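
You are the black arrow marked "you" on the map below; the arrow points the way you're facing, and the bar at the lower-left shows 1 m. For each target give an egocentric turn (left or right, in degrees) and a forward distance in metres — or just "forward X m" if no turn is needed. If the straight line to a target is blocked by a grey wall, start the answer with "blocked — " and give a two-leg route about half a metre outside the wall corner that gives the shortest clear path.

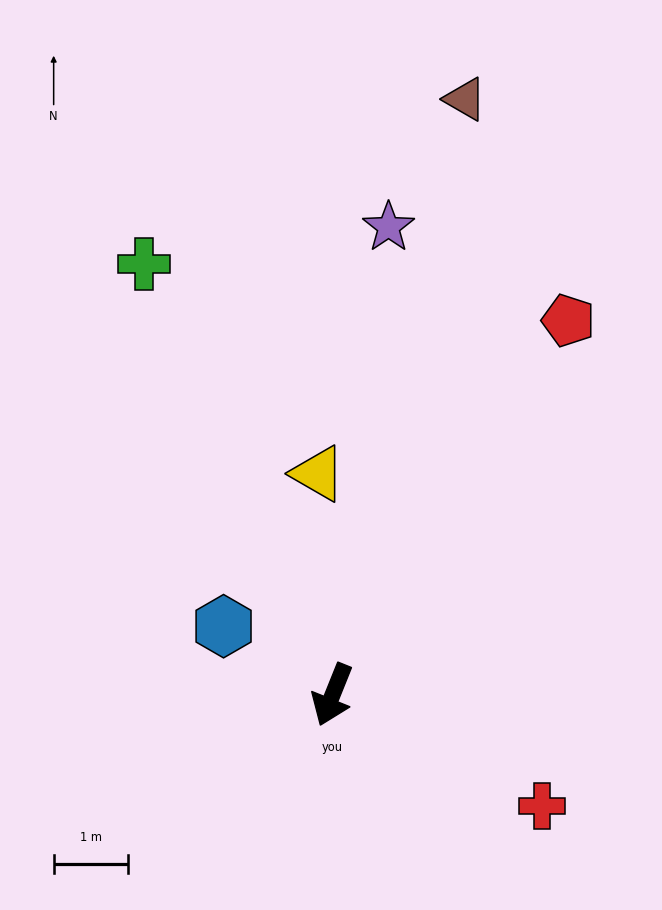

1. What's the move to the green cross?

turn right 134°, forward 6.3 m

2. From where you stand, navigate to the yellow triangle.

turn right 154°, forward 3.0 m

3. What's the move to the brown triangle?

turn right 171°, forward 8.2 m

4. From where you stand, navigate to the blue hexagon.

turn right 100°, forward 1.7 m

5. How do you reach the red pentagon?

turn left 170°, forward 6.0 m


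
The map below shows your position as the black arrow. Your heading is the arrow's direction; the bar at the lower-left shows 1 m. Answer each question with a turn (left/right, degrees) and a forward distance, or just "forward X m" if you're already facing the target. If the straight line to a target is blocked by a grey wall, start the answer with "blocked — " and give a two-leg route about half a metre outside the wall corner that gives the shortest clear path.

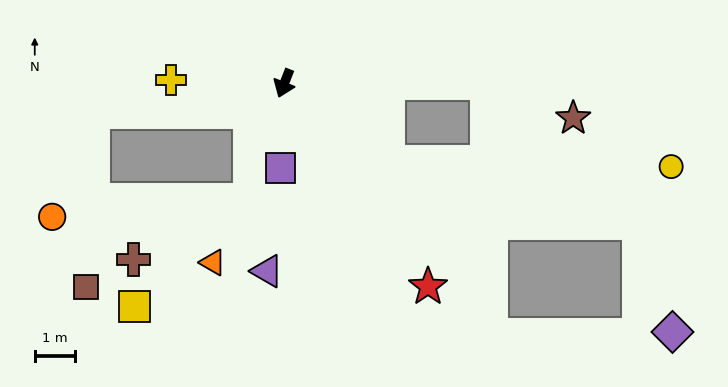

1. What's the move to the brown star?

blocked — turn left 112°, forward 5.0 m, then turn right 23°, forward 2.3 m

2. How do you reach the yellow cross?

turn right 70°, forward 2.8 m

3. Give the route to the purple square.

turn left 19°, forward 2.1 m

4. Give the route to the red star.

turn left 57°, forward 6.2 m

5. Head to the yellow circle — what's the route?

blocked — turn left 74°, forward 3.2 m, then turn left 36°, forward 7.0 m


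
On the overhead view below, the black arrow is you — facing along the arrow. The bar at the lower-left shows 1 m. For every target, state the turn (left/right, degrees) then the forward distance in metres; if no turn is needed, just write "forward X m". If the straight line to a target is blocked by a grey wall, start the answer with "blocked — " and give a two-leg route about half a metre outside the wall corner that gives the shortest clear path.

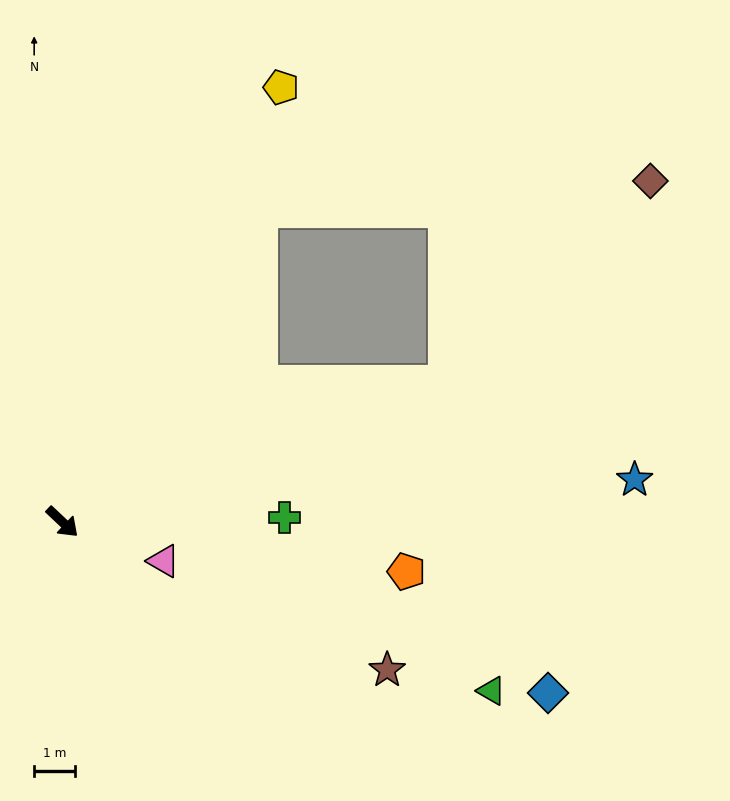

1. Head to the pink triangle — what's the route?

turn left 22°, forward 2.7 m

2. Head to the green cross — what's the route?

turn left 45°, forward 5.4 m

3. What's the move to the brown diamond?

blocked — turn left 63°, forward 10.0 m, then turn left 25°, forward 7.0 m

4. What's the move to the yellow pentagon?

turn left 107°, forward 11.9 m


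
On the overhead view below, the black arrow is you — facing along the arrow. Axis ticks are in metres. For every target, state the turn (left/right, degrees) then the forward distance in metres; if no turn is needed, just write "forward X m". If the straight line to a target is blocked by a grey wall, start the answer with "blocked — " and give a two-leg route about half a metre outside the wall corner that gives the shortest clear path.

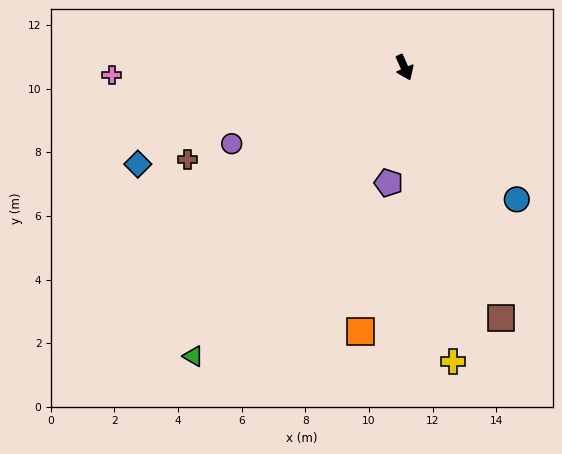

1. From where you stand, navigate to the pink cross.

turn right 112°, forward 9.2 m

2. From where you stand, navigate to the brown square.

turn right 3°, forward 8.4 m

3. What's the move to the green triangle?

turn right 60°, forward 11.2 m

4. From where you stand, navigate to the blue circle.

turn left 17°, forward 5.4 m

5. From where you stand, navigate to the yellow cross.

turn right 14°, forward 9.4 m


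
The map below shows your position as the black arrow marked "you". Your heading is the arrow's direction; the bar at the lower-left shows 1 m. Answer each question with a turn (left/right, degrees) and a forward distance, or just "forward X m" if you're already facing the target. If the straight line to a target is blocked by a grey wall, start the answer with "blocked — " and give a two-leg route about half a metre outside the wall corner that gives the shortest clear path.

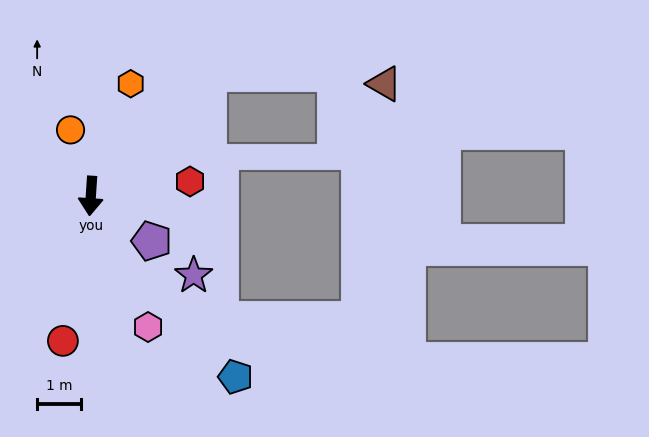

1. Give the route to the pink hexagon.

turn left 27°, forward 3.3 m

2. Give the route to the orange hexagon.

turn left 164°, forward 2.7 m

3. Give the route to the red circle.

turn right 7°, forward 3.4 m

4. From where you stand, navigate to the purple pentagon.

turn left 57°, forward 1.7 m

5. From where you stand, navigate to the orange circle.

turn right 159°, forward 1.6 m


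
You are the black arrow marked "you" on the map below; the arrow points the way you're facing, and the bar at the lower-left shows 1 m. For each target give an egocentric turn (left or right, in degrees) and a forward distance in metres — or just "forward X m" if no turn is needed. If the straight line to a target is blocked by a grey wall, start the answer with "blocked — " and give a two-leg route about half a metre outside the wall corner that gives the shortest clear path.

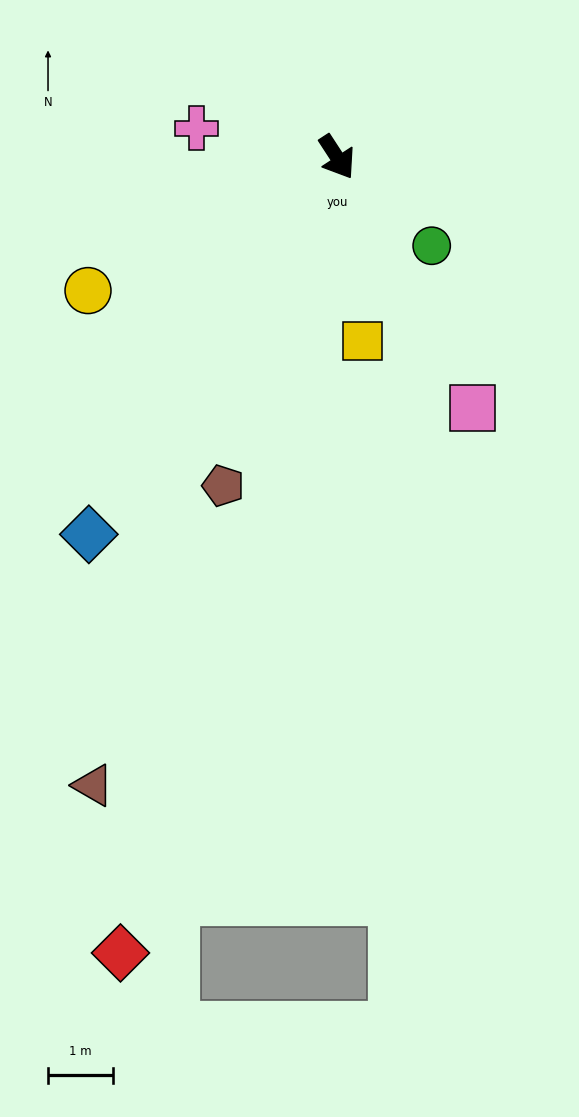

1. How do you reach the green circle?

turn left 14°, forward 2.0 m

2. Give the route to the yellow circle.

turn right 95°, forward 4.4 m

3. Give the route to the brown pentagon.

turn right 52°, forward 5.4 m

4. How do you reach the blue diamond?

turn right 66°, forward 7.0 m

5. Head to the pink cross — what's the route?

turn right 135°, forward 2.2 m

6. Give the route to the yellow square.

turn right 25°, forward 2.9 m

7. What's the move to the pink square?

turn right 5°, forward 4.4 m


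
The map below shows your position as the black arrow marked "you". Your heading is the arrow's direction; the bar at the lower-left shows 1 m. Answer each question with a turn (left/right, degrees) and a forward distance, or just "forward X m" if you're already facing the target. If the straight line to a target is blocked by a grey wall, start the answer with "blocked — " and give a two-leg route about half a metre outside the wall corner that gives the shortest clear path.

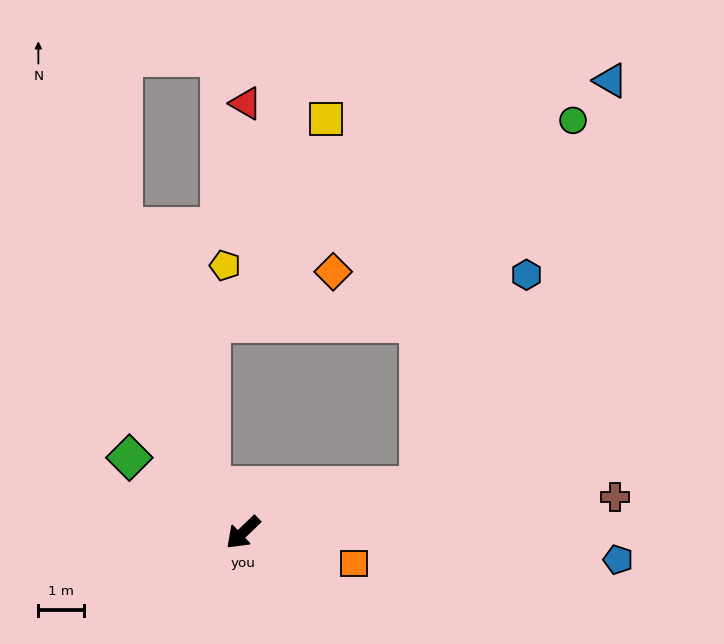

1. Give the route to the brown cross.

turn left 142°, forward 8.1 m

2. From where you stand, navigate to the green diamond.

turn right 77°, forward 3.0 m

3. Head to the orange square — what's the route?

turn left 121°, forward 2.5 m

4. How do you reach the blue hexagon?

blocked — turn left 151°, forward 4.0 m, then turn left 48°, forward 5.2 m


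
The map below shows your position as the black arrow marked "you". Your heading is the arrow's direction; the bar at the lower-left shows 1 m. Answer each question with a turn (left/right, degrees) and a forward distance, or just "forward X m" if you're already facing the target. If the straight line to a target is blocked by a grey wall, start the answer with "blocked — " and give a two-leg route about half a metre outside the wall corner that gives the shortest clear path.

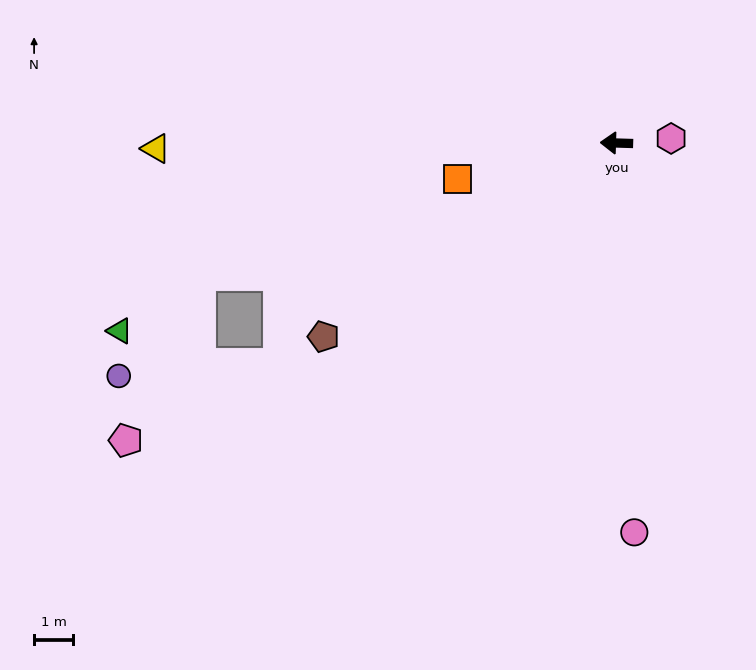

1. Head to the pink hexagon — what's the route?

turn right 173°, forward 1.4 m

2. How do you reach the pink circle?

turn left 94°, forward 10.0 m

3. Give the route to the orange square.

turn left 14°, forward 4.2 m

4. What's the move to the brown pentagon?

turn left 35°, forward 9.0 m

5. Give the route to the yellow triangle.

turn left 2°, forward 11.8 m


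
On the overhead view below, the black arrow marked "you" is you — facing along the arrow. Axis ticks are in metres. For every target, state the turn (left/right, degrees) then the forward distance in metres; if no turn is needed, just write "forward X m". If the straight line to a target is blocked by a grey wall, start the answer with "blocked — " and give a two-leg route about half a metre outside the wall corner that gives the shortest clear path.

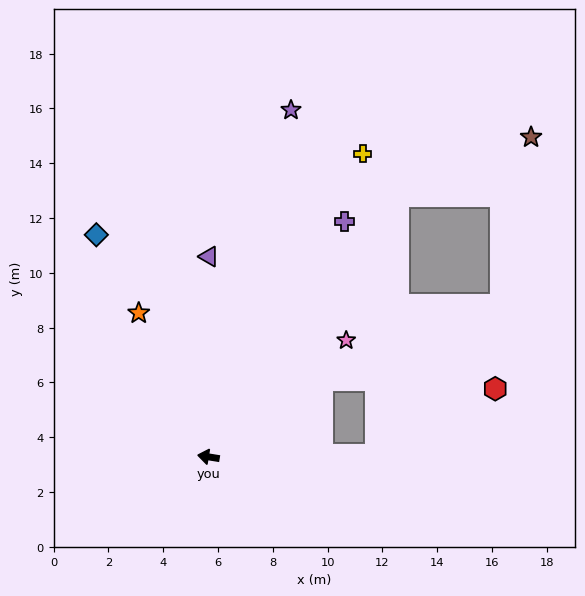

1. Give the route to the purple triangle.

turn right 81°, forward 7.3 m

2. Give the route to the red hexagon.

blocked — turn right 170°, forward 6.1 m, then turn left 28°, forward 5.0 m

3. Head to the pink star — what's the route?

turn right 131°, forward 6.6 m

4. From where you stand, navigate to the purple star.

turn right 94°, forward 13.0 m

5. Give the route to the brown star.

blocked — turn right 117°, forward 11.8 m, then turn right 30°, forward 5.3 m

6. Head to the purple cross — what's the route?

turn right 111°, forward 9.9 m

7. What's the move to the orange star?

turn right 55°, forward 5.8 m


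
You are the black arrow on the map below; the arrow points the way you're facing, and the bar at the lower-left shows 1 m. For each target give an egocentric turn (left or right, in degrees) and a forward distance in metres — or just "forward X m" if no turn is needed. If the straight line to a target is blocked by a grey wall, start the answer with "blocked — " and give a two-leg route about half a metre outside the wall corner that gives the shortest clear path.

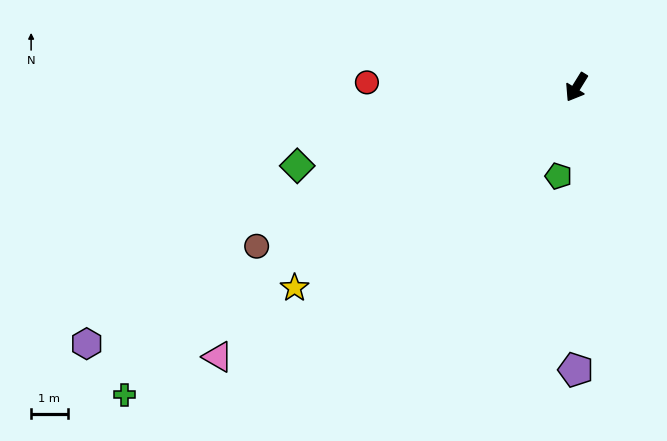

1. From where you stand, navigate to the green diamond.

turn right 43°, forward 7.9 m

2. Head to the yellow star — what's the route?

turn right 23°, forward 9.5 m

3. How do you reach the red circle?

turn right 60°, forward 5.7 m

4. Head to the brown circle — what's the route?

turn right 32°, forward 9.8 m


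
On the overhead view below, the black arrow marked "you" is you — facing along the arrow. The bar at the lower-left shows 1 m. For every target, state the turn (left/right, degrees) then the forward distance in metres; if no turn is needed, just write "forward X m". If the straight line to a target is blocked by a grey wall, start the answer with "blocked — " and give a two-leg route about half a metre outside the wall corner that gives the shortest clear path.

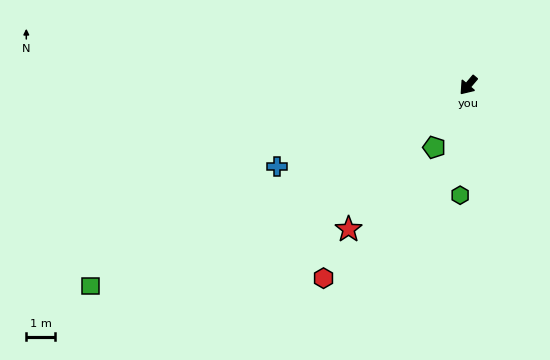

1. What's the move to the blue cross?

turn right 27°, forward 7.2 m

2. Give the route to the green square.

turn right 22°, forward 14.9 m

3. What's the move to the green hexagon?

turn left 36°, forward 3.8 m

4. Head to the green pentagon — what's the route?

turn left 12°, forward 2.5 m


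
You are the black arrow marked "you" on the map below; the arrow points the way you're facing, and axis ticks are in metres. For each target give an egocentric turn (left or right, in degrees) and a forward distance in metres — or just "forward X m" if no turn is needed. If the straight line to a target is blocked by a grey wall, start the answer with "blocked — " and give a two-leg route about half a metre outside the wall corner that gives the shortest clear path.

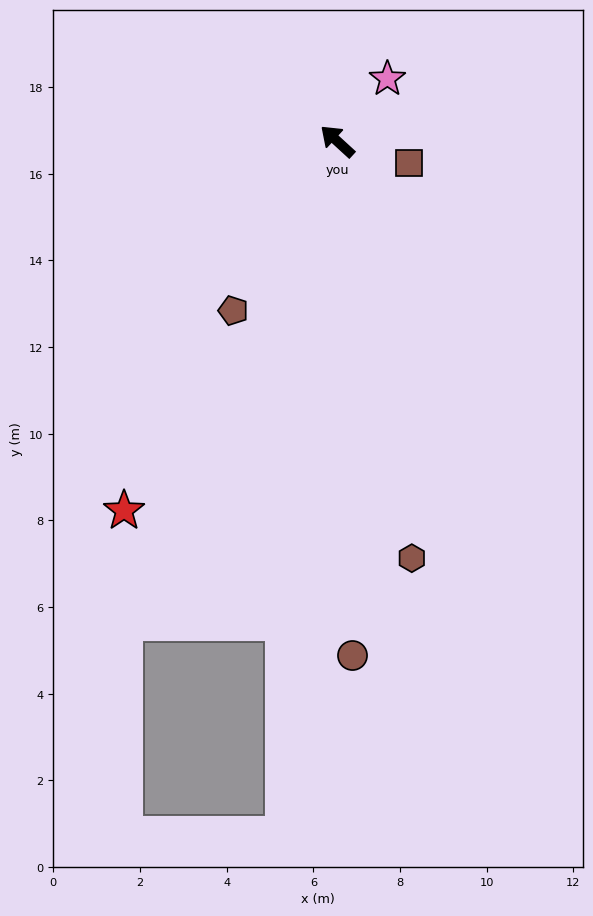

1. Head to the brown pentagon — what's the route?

turn left 101°, forward 4.6 m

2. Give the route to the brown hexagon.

turn left 143°, forward 9.8 m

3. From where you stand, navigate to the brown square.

turn right 154°, forward 1.7 m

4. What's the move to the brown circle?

turn left 134°, forward 11.9 m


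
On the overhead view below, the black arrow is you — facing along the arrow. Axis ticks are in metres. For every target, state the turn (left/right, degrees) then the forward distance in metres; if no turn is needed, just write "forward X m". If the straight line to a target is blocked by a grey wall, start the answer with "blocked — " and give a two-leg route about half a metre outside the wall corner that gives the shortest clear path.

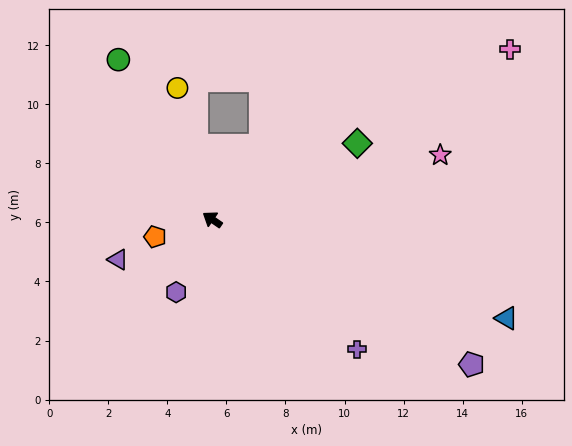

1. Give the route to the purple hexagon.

turn left 98°, forward 2.7 m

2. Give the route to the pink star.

turn right 130°, forward 8.0 m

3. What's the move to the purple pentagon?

turn right 175°, forward 10.1 m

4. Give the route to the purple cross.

turn left 173°, forward 6.6 m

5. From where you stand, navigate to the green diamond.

turn right 118°, forward 5.5 m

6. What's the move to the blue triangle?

turn right 164°, forward 10.5 m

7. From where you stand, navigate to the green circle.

turn right 25°, forward 6.3 m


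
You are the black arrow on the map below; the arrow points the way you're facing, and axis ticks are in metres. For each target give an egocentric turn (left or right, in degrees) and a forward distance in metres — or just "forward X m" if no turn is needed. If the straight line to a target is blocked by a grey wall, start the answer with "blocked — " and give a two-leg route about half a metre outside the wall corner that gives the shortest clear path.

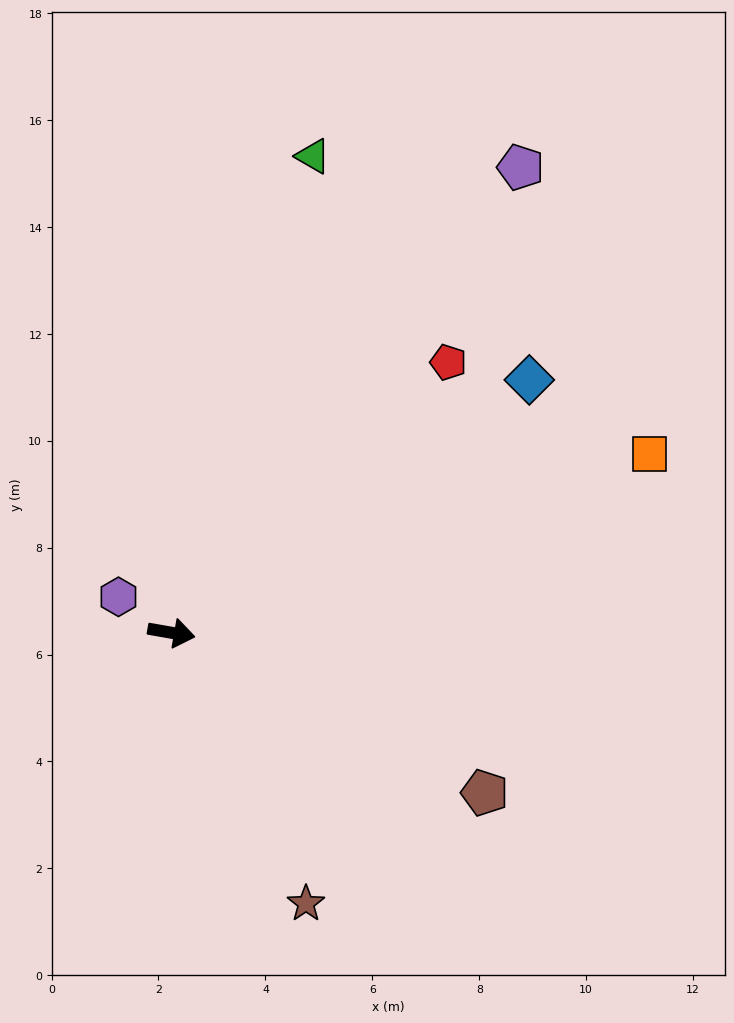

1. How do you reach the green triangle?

turn left 83°, forward 9.3 m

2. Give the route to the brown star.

turn right 54°, forward 5.7 m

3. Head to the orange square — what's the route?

turn left 30°, forward 9.6 m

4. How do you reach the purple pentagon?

turn left 63°, forward 10.9 m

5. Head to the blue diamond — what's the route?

turn left 45°, forward 8.2 m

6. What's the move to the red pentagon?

turn left 54°, forward 7.2 m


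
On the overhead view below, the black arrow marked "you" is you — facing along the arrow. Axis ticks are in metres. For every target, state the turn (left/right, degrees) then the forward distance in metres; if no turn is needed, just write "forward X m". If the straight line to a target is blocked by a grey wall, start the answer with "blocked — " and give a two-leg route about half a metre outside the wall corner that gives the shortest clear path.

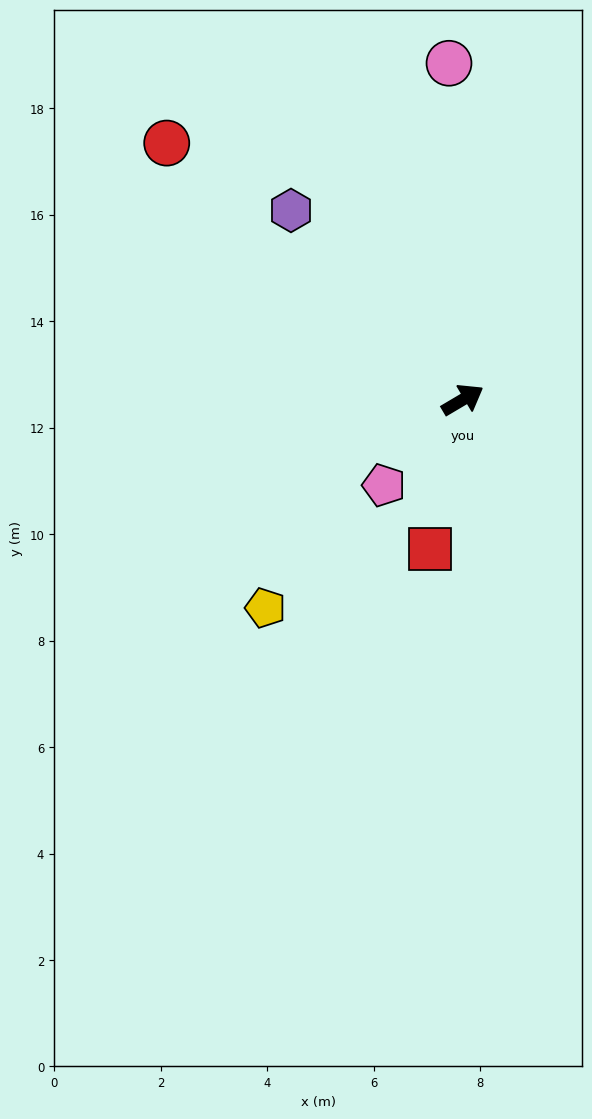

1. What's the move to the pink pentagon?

turn right 163°, forward 2.2 m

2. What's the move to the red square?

turn right 133°, forward 2.9 m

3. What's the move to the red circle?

turn left 108°, forward 7.4 m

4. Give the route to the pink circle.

turn left 62°, forward 6.3 m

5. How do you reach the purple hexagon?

turn left 102°, forward 4.8 m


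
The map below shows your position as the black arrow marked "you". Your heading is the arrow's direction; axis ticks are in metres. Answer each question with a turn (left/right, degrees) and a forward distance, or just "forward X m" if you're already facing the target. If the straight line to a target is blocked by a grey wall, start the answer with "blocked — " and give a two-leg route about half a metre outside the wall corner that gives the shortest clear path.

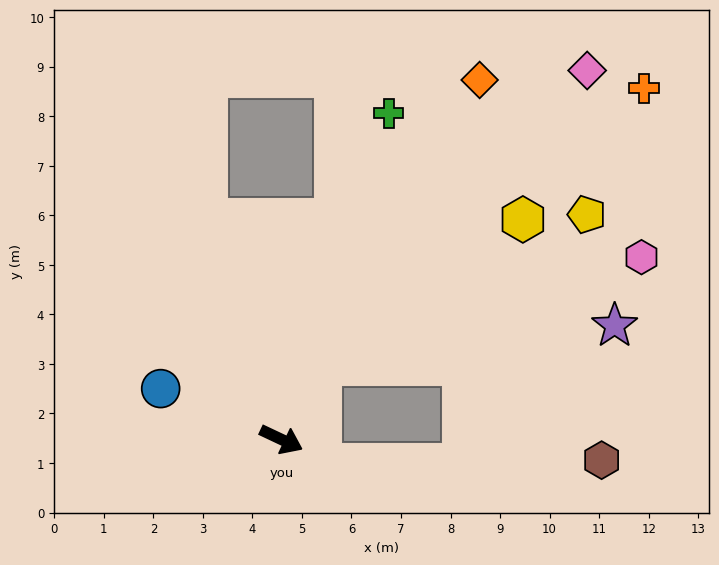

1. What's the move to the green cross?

turn left 97°, forward 6.9 m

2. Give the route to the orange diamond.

turn left 86°, forward 8.3 m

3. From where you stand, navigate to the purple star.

blocked — turn left 88°, forward 1.7 m, then turn right 55°, forward 6.0 m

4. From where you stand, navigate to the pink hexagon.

blocked — turn left 88°, forward 1.7 m, then turn right 44°, forward 6.8 m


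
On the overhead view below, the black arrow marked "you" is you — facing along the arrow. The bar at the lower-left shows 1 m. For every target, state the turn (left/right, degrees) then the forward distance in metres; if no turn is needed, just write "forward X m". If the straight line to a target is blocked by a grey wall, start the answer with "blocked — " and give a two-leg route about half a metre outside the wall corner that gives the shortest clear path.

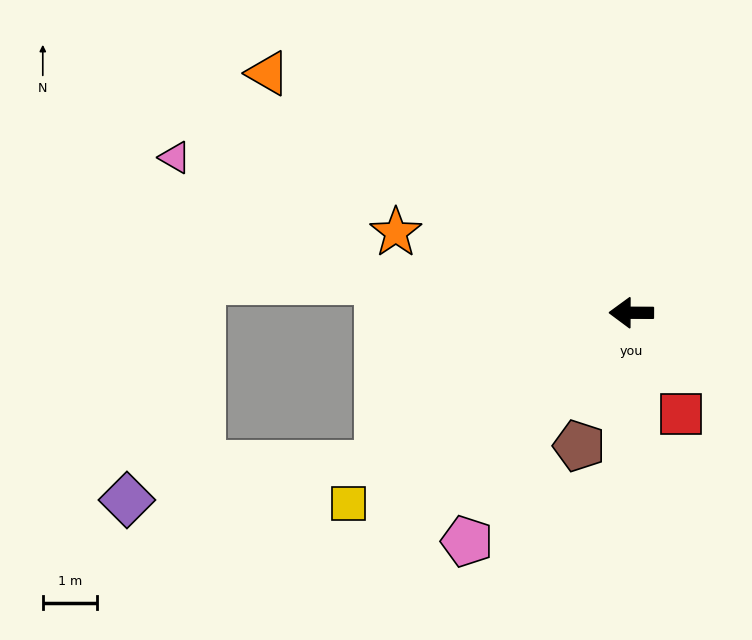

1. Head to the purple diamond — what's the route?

blocked — turn left 31°, forward 5.4 m, then turn right 23°, forward 4.6 m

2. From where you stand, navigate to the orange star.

turn right 19°, forward 4.6 m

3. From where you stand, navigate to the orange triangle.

turn right 33°, forward 8.0 m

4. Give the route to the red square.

turn left 116°, forward 2.1 m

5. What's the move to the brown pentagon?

turn left 69°, forward 2.6 m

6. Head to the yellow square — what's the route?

turn left 34°, forward 6.3 m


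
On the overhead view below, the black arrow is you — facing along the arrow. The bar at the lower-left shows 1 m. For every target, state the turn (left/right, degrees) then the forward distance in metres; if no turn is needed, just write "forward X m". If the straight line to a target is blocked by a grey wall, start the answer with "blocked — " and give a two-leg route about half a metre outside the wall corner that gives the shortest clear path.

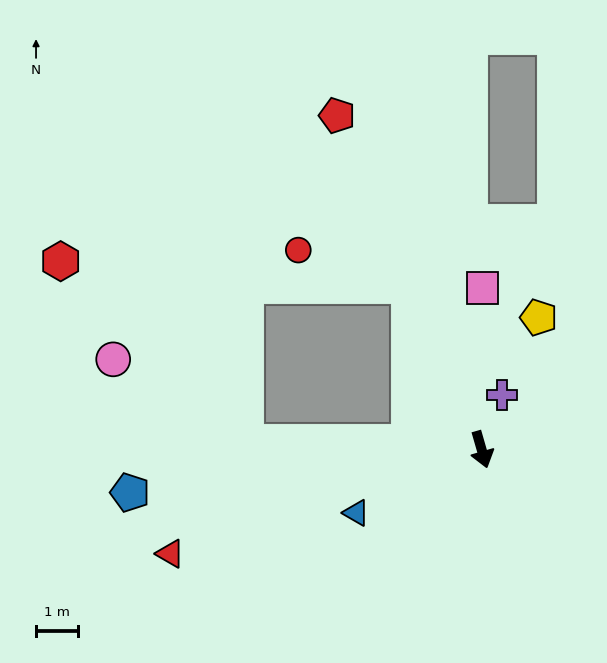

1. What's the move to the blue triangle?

turn right 79°, forward 3.3 m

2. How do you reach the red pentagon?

turn right 173°, forward 8.6 m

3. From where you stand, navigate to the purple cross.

turn left 143°, forward 1.4 m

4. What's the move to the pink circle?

blocked — turn right 108°, forward 5.6 m, then turn right 30°, forward 3.7 m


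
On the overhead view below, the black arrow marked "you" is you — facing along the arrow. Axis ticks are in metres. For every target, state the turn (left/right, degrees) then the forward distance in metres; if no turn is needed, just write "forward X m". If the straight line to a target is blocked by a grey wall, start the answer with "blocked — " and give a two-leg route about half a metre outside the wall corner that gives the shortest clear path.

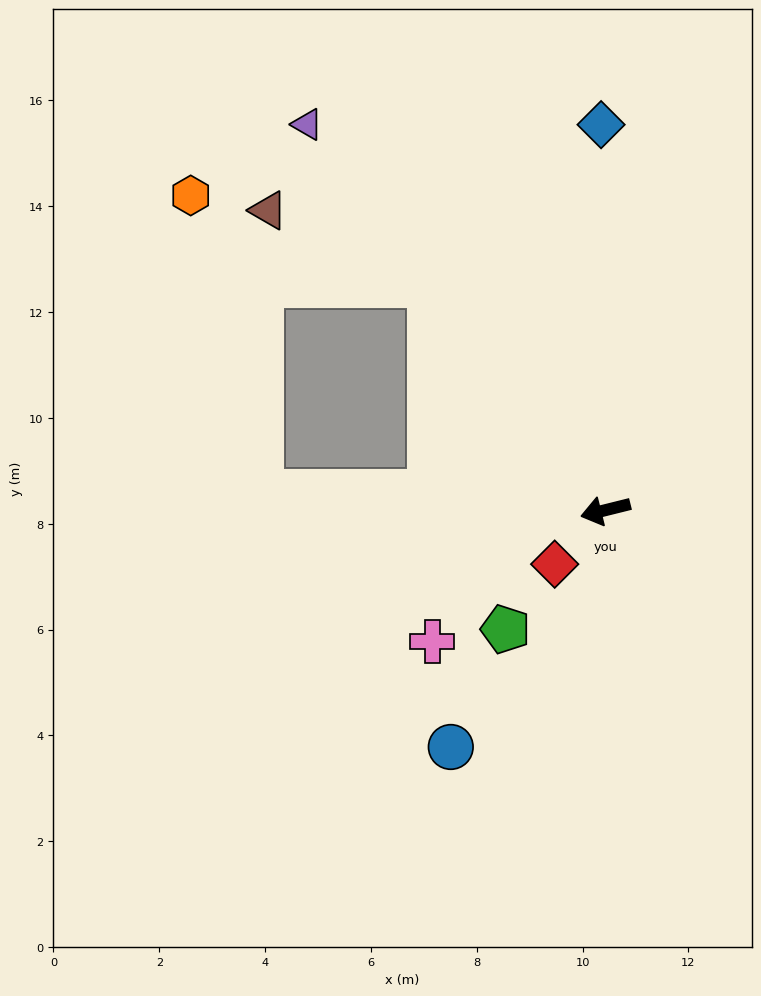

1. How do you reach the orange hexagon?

blocked — turn right 17°, forward 6.5 m, then turn right 74°, forward 5.8 m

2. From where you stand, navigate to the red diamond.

turn left 33°, forward 1.4 m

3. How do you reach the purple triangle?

turn right 66°, forward 9.2 m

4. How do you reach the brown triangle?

blocked — turn right 66°, forward 5.4 m, then turn left 27°, forward 3.4 m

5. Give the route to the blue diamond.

turn right 103°, forward 7.3 m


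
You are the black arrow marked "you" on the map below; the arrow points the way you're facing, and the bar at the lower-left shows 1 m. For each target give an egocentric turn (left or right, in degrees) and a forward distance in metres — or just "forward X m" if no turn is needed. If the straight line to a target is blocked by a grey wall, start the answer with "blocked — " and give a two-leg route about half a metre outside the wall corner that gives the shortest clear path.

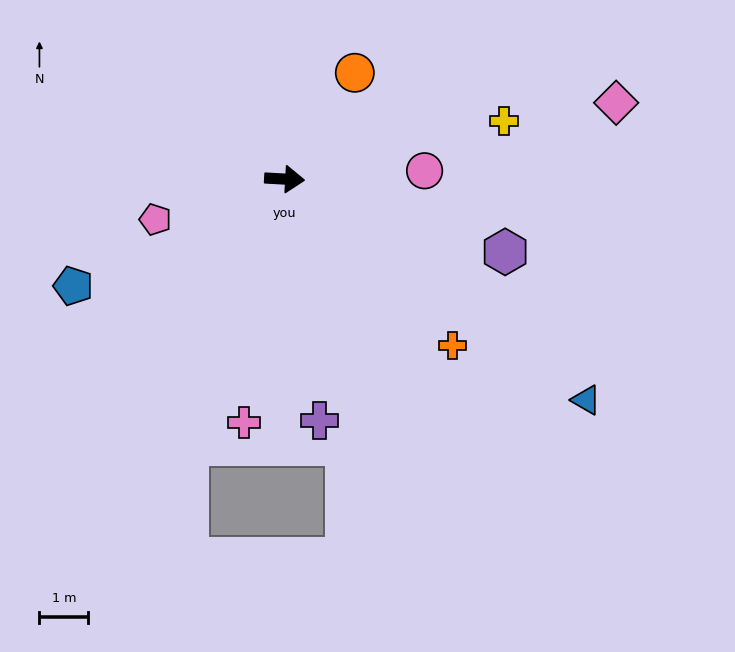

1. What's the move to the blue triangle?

turn right 33°, forward 7.7 m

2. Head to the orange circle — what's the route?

turn left 60°, forward 2.6 m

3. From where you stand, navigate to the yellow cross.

turn left 18°, forward 4.7 m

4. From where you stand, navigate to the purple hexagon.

turn right 15°, forward 4.8 m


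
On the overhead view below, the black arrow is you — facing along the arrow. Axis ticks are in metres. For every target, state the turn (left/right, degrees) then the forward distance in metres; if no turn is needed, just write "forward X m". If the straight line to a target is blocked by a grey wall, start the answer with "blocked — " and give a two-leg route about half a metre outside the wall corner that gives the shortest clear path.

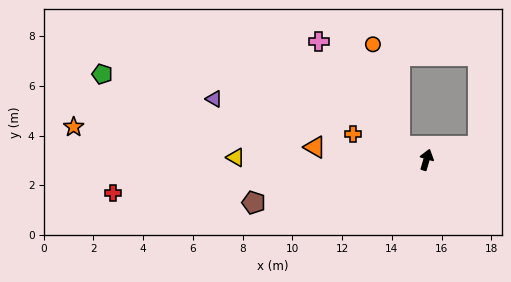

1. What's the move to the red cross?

turn left 112°, forward 12.7 m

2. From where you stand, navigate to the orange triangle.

turn left 100°, forward 4.5 m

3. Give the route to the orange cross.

turn left 87°, forward 3.1 m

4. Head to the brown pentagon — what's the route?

turn left 120°, forward 7.2 m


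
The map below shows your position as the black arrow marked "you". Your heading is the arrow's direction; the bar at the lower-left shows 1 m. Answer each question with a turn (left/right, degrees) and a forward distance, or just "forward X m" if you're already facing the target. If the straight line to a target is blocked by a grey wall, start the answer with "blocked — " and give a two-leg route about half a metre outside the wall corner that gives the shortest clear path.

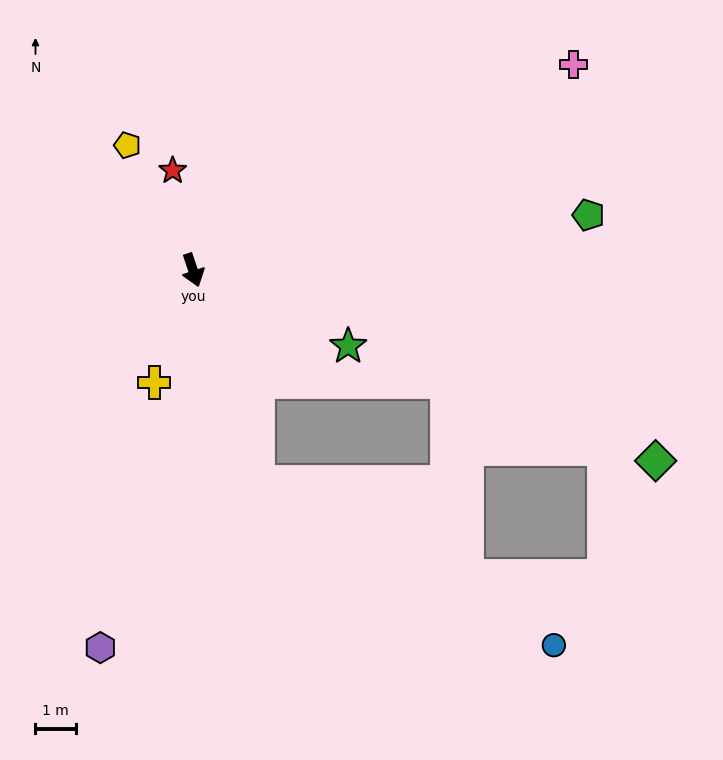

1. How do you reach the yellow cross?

turn right 37°, forward 2.9 m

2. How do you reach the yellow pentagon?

turn right 171°, forward 3.5 m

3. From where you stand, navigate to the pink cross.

turn left 100°, forward 10.7 m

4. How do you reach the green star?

turn left 46°, forward 4.3 m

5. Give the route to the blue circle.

blocked — forward 5.5 m, then turn left 43°, forward 8.3 m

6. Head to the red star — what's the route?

turn left 173°, forward 2.5 m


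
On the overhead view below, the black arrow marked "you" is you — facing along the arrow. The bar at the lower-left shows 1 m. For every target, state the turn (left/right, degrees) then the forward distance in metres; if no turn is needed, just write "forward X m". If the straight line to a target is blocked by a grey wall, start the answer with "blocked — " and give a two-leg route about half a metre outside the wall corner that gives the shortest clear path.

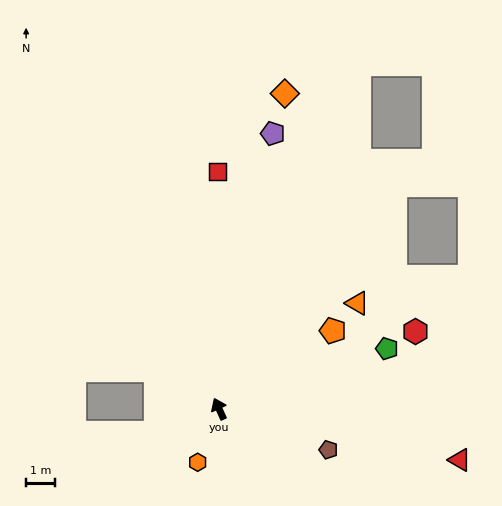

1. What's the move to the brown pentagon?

turn right 135°, forward 4.1 m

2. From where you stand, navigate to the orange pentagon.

turn right 80°, forward 4.8 m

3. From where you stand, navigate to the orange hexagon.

turn left 134°, forward 2.0 m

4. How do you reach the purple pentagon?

turn right 35°, forward 9.8 m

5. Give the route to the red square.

turn right 24°, forward 8.3 m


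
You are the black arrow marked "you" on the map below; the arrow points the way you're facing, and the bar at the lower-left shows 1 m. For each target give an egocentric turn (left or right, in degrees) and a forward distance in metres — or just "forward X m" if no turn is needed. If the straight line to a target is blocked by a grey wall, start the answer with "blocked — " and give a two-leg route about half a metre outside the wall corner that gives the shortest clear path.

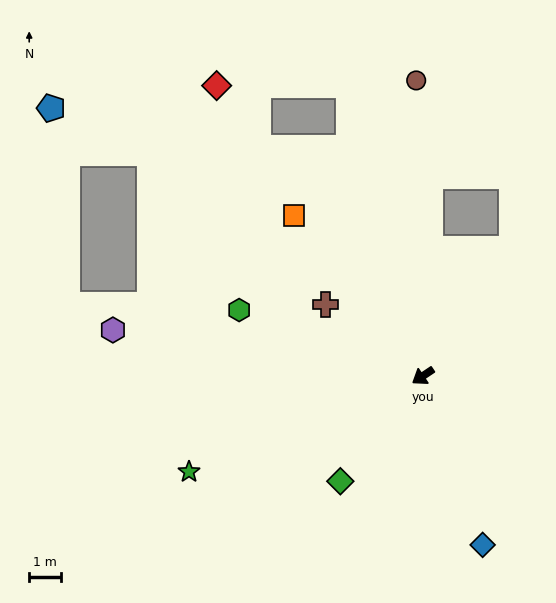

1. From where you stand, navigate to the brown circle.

turn right 122°, forward 9.2 m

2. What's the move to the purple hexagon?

turn right 42°, forward 9.7 m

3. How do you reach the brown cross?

turn right 70°, forward 3.8 m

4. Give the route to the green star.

turn right 12°, forward 7.9 m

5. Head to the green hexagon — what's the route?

turn right 54°, forward 6.1 m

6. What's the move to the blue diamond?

turn left 76°, forward 5.6 m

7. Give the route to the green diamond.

turn left 18°, forward 4.2 m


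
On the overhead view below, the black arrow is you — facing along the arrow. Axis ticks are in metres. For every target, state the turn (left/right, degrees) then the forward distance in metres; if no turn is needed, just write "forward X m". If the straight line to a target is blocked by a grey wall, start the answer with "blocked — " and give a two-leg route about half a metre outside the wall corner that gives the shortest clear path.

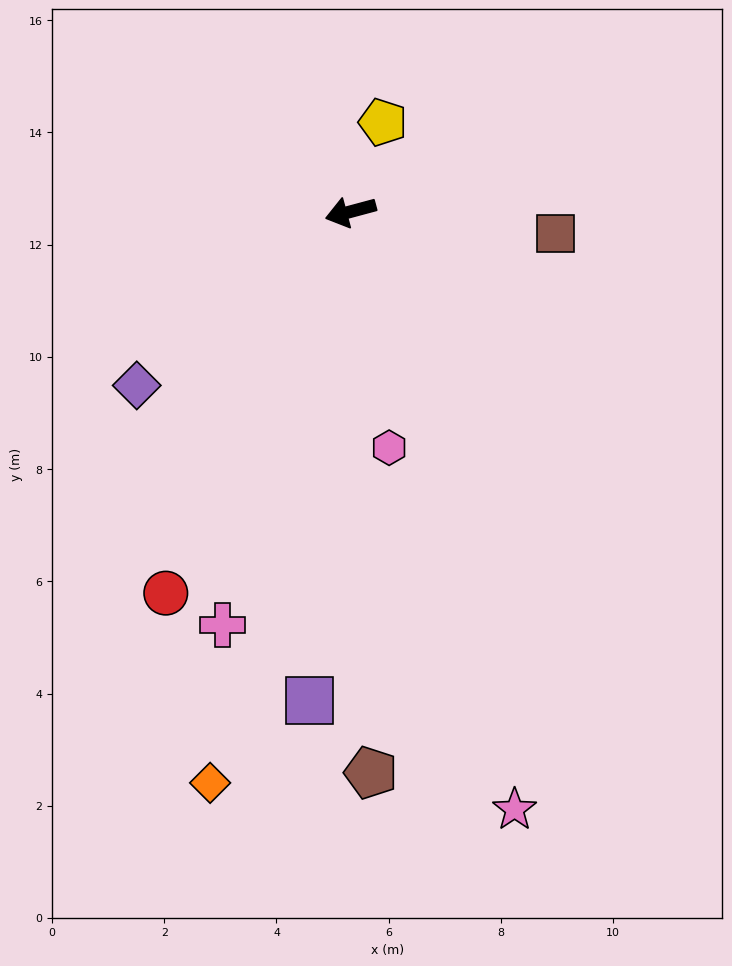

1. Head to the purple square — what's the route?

turn left 70°, forward 8.7 m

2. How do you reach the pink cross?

turn left 58°, forward 7.7 m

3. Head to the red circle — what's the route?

turn left 49°, forward 7.6 m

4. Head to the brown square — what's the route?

turn left 159°, forward 3.7 m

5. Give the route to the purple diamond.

turn left 24°, forward 4.9 m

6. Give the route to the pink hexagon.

turn left 84°, forward 4.3 m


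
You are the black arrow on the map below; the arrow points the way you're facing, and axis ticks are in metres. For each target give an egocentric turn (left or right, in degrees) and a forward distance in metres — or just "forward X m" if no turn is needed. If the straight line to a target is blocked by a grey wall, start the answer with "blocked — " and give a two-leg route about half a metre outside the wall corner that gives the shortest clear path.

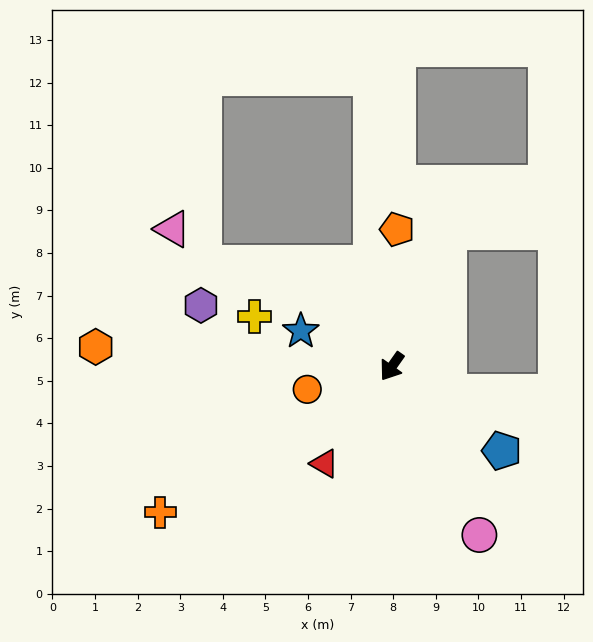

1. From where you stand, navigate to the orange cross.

turn right 23°, forward 6.4 m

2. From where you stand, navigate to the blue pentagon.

turn left 88°, forward 3.3 m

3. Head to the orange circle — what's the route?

turn right 40°, forward 2.1 m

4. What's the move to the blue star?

turn right 76°, forward 2.3 m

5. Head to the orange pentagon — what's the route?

turn right 147°, forward 3.2 m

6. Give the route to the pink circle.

turn left 63°, forward 4.5 m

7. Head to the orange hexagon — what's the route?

turn right 59°, forward 7.0 m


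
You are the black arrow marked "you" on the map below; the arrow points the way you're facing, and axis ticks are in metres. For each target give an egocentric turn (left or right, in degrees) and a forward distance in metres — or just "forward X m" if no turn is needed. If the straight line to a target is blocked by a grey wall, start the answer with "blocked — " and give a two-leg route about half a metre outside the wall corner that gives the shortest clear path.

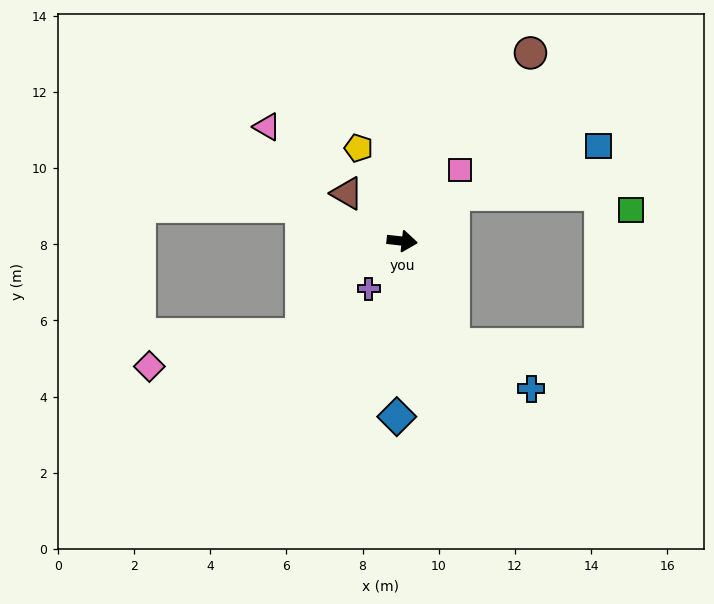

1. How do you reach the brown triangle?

turn left 146°, forward 1.9 m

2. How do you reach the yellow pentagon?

turn left 122°, forward 2.7 m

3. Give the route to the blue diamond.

turn right 85°, forward 4.6 m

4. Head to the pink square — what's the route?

turn left 57°, forward 2.4 m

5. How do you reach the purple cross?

turn right 119°, forward 1.5 m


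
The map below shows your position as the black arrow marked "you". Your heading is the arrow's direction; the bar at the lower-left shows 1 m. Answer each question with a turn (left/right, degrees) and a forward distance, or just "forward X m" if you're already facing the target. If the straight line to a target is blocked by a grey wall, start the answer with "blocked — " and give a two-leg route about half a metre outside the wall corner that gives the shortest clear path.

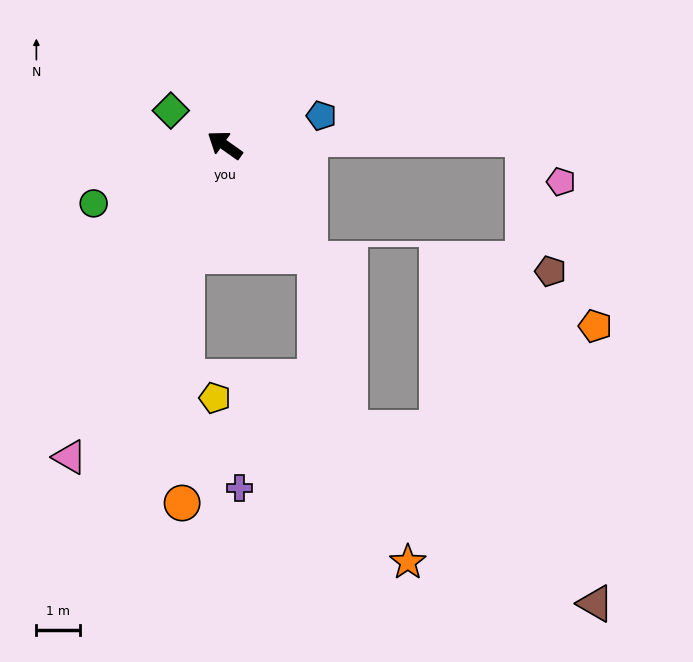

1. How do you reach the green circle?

turn left 59°, forward 3.3 m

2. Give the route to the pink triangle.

turn left 99°, forward 7.9 m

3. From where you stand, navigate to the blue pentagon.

turn right 128°, forward 2.3 m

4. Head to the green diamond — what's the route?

turn left 3°, forward 1.5 m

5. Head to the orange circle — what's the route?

blocked — turn left 106°, forward 2.6 m, then turn left 18°, forward 5.6 m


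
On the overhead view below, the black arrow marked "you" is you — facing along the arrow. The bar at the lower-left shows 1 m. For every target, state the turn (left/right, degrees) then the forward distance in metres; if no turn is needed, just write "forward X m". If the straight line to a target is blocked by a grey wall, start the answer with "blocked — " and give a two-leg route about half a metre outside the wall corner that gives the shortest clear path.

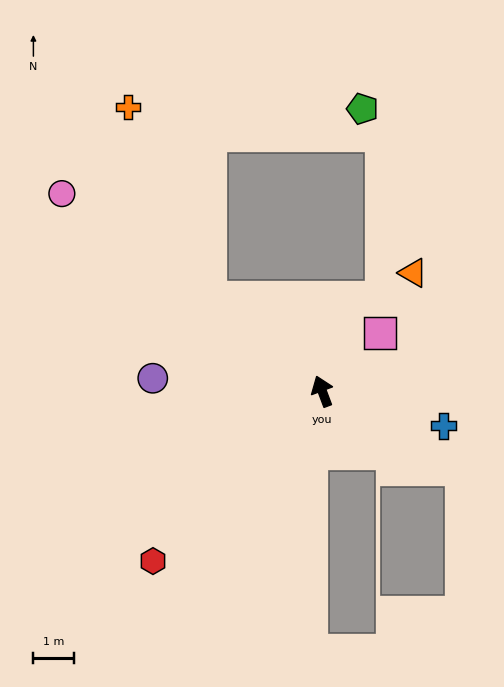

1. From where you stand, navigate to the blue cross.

turn right 126°, forward 3.1 m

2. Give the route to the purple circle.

turn left 65°, forward 4.2 m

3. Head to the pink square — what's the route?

turn right 65°, forward 2.0 m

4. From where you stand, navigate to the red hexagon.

turn left 115°, forward 5.9 m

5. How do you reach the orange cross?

blocked — turn left 30°, forward 3.6 m, then turn right 27°, forward 5.1 m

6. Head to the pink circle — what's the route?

turn left 32°, forward 8.0 m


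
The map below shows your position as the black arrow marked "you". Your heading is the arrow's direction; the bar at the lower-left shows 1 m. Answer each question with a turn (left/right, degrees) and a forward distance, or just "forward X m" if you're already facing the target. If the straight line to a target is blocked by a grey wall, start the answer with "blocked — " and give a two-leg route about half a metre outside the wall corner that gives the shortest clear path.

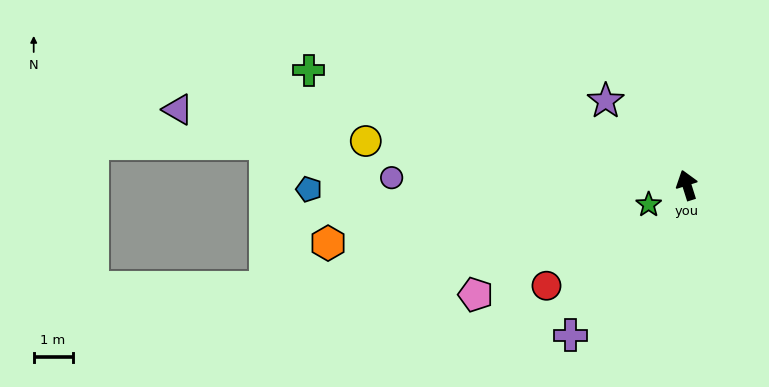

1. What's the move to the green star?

turn left 100°, forward 1.1 m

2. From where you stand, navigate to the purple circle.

turn left 71°, forward 7.6 m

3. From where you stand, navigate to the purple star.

turn left 26°, forward 3.0 m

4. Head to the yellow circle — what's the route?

turn left 65°, forward 8.3 m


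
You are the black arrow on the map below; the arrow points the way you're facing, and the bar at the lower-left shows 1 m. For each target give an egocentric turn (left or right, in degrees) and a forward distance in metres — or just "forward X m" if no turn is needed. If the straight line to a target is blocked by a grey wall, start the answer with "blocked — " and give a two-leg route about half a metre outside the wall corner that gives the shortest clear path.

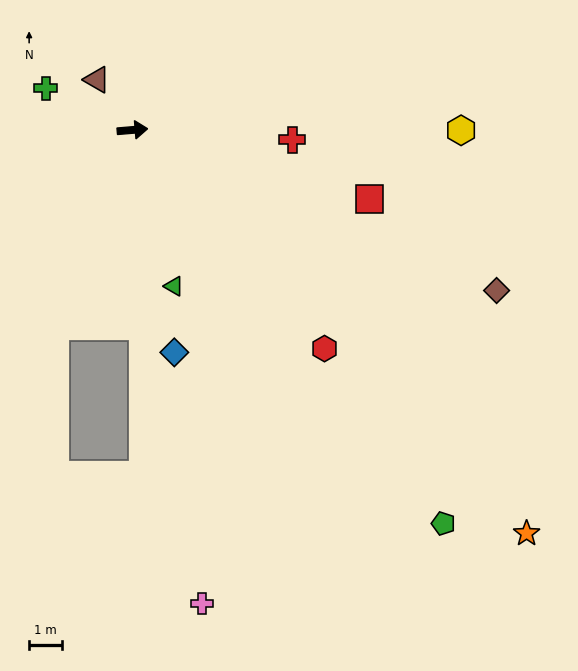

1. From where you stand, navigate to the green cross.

turn left 150°, forward 2.9 m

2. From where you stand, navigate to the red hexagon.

turn right 53°, forward 8.9 m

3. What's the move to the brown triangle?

turn left 120°, forward 1.9 m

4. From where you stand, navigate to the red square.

turn right 21°, forward 7.5 m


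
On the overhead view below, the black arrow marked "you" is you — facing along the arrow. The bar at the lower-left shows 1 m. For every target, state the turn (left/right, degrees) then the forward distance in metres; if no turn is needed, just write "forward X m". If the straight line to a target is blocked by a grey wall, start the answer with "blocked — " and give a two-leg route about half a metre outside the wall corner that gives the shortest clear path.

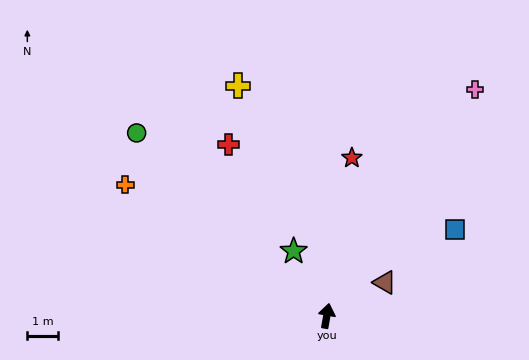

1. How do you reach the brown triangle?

turn right 50°, forward 2.2 m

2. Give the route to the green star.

turn left 37°, forward 2.4 m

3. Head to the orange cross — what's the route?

turn left 67°, forward 7.9 m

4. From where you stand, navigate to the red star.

forward 5.2 m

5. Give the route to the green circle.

turn left 56°, forward 8.6 m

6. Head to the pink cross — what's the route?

turn right 23°, forward 8.9 m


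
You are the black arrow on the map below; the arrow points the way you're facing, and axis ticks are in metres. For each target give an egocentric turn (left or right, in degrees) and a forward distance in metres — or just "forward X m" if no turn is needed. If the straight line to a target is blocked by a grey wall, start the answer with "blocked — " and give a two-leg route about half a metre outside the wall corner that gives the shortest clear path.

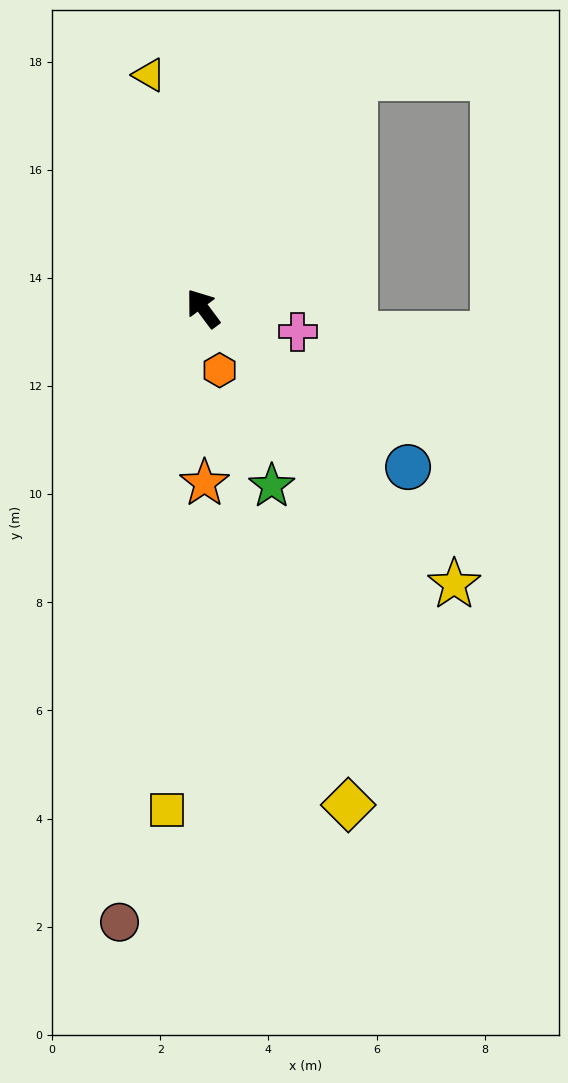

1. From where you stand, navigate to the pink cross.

turn right 140°, forward 1.8 m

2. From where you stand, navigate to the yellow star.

turn right 174°, forward 6.9 m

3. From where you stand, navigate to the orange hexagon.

turn left 158°, forward 1.2 m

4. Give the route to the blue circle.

turn right 164°, forward 4.8 m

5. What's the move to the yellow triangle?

turn right 24°, forward 4.4 m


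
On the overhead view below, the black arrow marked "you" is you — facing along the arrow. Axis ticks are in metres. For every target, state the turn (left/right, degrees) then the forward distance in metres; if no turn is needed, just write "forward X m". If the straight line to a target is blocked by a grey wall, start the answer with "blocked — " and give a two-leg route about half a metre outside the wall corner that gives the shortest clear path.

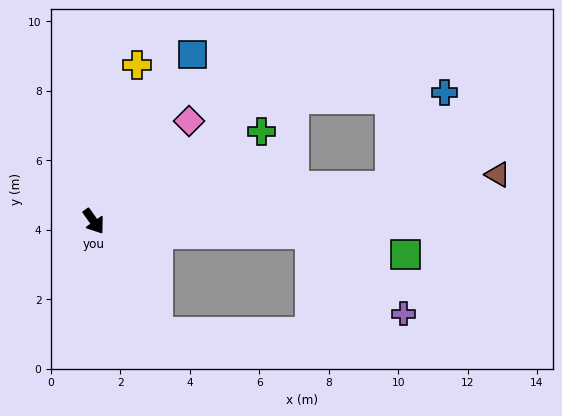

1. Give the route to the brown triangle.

turn left 61°, forward 11.7 m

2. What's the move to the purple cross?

blocked — turn left 51°, forward 6.2 m, then turn right 36°, forward 3.5 m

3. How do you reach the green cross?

turn left 83°, forward 5.5 m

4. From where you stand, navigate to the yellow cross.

turn left 129°, forward 4.7 m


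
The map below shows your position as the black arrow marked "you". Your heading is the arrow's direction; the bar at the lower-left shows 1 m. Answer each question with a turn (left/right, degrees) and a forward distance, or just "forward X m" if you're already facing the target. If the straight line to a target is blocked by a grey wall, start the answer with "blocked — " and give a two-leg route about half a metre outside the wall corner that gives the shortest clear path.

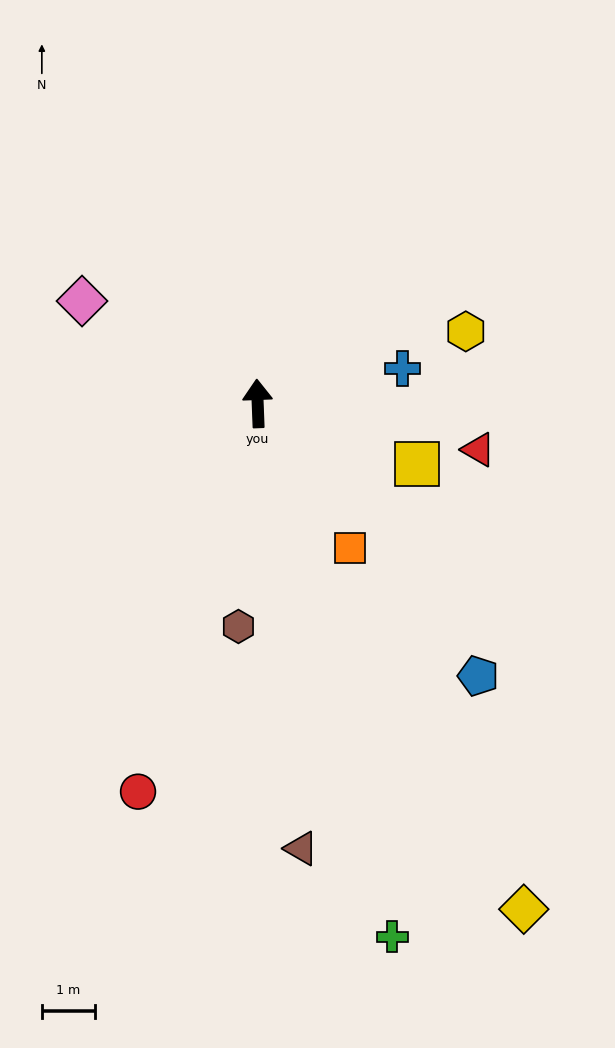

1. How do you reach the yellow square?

turn right 113°, forward 3.2 m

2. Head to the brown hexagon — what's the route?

turn left 173°, forward 4.2 m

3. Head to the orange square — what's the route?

turn right 150°, forward 3.2 m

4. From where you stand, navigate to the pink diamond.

turn left 58°, forward 3.8 m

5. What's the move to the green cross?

turn right 168°, forward 10.4 m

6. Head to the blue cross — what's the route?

turn right 79°, forward 2.8 m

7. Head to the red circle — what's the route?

turn left 161°, forward 7.7 m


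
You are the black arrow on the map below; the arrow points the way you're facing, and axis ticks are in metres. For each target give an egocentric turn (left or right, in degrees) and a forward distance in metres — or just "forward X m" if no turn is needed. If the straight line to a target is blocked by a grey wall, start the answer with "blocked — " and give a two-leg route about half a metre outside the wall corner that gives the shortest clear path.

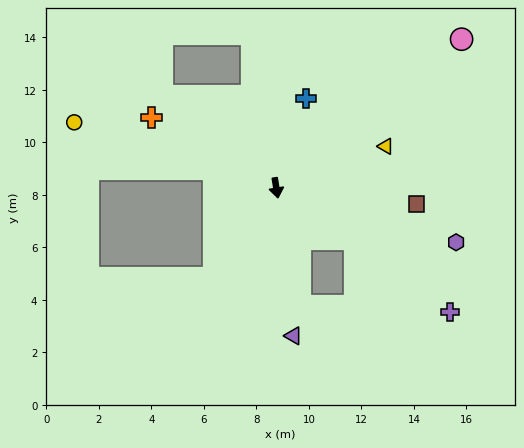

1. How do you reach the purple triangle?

turn right 3°, forward 5.7 m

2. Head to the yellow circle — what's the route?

turn right 117°, forward 8.1 m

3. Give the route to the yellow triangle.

turn left 102°, forward 4.5 m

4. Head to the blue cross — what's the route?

turn left 152°, forward 3.6 m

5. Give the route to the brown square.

turn left 74°, forward 5.4 m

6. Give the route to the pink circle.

turn left 120°, forward 9.0 m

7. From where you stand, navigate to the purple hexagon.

turn left 64°, forward 7.2 m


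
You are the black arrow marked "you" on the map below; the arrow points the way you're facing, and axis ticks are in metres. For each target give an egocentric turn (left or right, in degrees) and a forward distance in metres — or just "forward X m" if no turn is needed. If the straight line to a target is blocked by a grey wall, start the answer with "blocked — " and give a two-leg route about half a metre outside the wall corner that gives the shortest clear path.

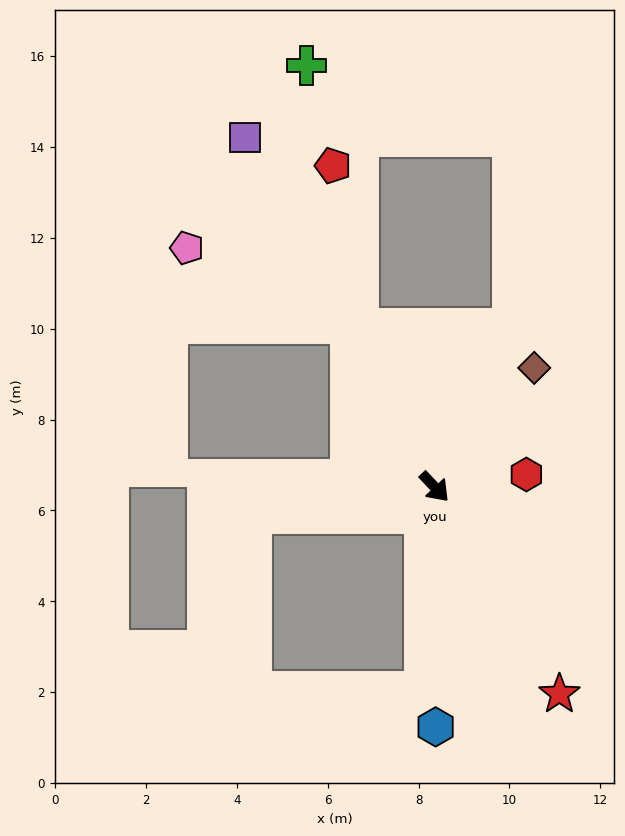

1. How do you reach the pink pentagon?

blocked — turn left 164°, forward 4.0 m, then turn left 38°, forward 4.0 m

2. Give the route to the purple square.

turn left 165°, forward 8.8 m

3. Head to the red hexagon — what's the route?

turn left 55°, forward 2.0 m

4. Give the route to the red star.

turn right 12°, forward 5.3 m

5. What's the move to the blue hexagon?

turn right 43°, forward 5.3 m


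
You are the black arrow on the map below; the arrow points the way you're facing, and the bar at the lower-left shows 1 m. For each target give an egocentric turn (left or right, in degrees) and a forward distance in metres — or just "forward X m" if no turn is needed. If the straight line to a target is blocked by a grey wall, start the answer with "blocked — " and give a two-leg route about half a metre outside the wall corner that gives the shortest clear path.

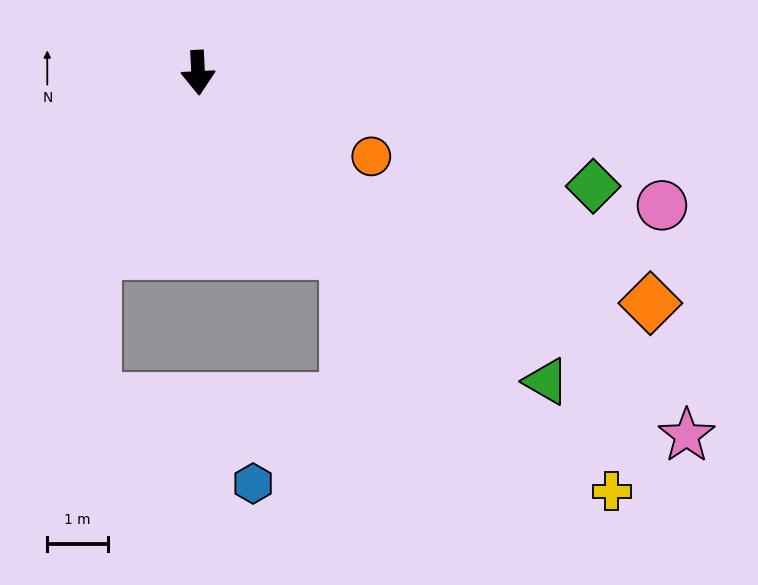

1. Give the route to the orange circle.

turn left 61°, forward 3.2 m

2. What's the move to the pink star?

turn left 51°, forward 10.1 m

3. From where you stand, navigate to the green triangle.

turn left 46°, forward 7.7 m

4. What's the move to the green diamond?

turn left 71°, forward 6.8 m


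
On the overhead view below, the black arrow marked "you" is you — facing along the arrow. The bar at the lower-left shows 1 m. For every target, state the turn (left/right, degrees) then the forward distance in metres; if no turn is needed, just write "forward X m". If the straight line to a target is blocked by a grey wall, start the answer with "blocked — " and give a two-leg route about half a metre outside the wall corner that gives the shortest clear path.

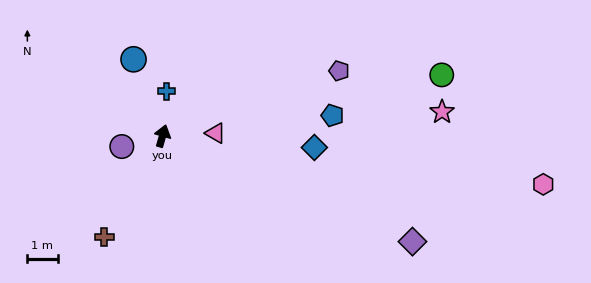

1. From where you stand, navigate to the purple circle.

turn left 121°, forward 1.4 m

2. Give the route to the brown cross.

turn left 166°, forward 3.9 m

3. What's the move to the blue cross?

turn left 11°, forward 1.5 m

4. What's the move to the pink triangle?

turn right 71°, forward 1.8 m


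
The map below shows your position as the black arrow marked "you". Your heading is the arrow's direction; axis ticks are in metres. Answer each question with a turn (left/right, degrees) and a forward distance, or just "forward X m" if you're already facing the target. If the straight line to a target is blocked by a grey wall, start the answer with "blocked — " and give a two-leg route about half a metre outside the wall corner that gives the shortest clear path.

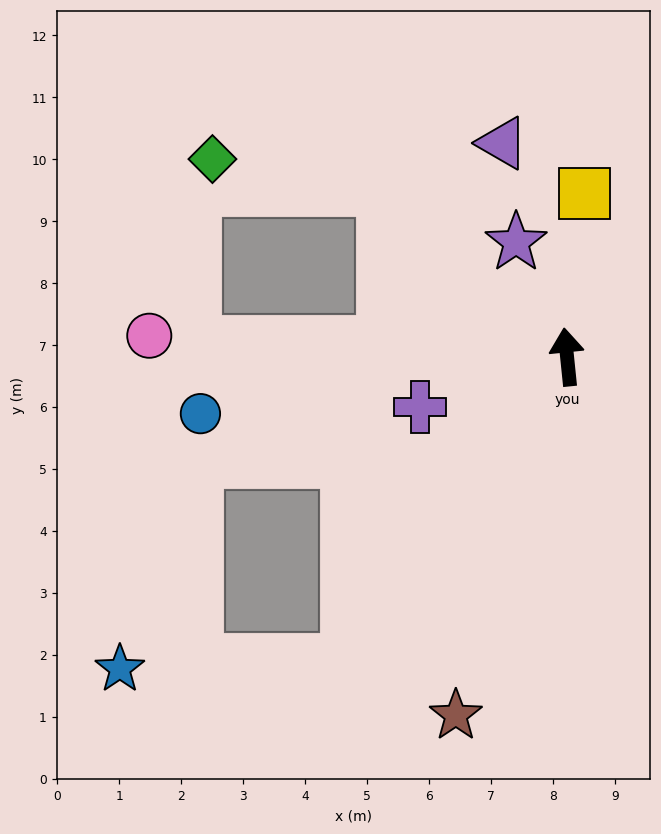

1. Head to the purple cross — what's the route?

turn left 103°, forward 2.5 m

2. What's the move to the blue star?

blocked — turn left 138°, forward 6.0 m, then turn right 52°, forward 3.7 m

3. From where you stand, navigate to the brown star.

turn left 157°, forward 6.1 m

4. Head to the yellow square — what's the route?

turn right 12°, forward 2.7 m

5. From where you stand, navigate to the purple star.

turn left 18°, forward 2.0 m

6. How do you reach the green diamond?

blocked — turn left 42°, forward 4.0 m, then turn left 32°, forward 2.8 m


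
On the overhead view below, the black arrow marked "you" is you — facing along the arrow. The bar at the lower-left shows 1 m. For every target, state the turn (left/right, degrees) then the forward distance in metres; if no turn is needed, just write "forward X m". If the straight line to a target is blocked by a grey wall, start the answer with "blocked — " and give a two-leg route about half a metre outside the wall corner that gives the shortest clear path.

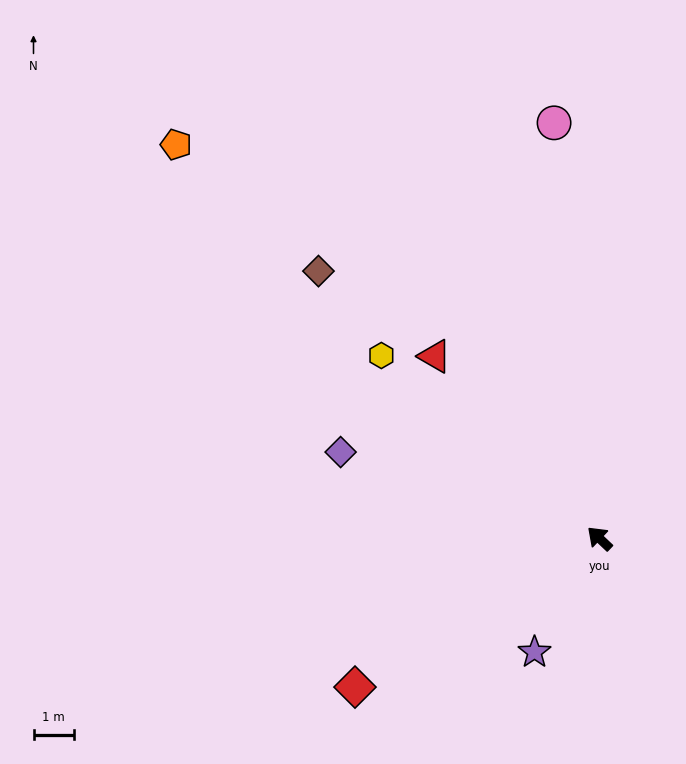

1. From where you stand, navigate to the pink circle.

turn right 40°, forward 10.4 m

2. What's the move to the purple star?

turn left 104°, forward 3.3 m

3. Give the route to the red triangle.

turn right 4°, forward 6.1 m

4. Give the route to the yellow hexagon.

turn left 3°, forward 7.1 m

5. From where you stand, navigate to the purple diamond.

turn left 25°, forward 6.8 m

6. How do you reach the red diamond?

turn left 75°, forward 7.1 m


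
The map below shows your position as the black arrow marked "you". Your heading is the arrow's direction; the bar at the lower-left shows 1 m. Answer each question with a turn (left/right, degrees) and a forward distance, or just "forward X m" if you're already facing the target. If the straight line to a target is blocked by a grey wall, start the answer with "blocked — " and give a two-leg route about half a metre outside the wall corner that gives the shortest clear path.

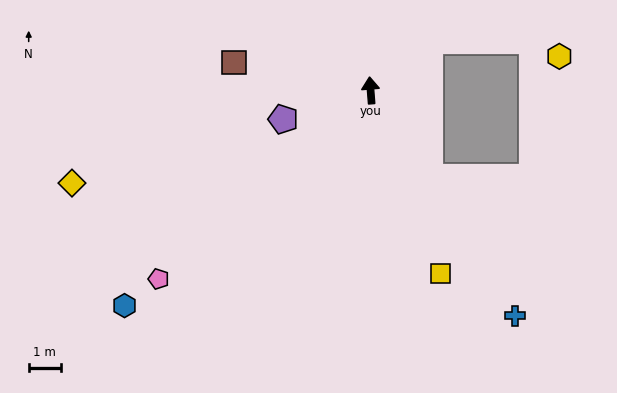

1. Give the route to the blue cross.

turn right 152°, forward 8.4 m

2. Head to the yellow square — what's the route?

turn right 164°, forward 6.1 m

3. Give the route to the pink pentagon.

turn left 127°, forward 8.9 m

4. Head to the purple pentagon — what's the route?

turn left 104°, forward 2.9 m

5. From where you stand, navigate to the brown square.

turn left 74°, forward 4.4 m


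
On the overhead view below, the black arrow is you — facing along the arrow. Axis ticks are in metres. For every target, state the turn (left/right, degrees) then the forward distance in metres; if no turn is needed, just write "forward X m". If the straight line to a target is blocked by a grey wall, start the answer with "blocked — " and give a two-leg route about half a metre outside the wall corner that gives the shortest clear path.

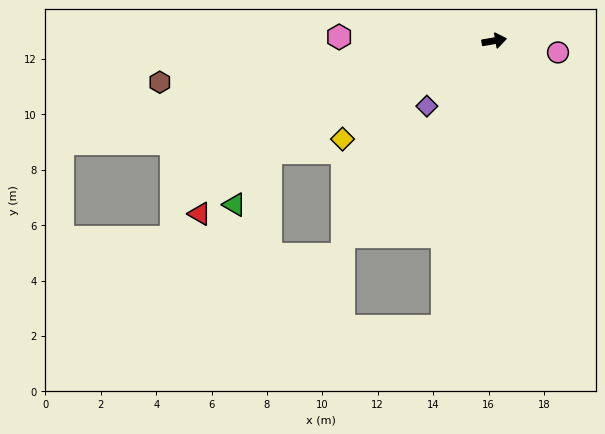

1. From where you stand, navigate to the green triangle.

blocked — turn right 163°, forward 9.1 m, then turn left 29°, forward 2.3 m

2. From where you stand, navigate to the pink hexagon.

turn left 169°, forward 5.6 m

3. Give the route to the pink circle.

turn right 20°, forward 2.3 m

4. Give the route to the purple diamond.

turn right 146°, forward 3.4 m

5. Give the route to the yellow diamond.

turn right 157°, forward 6.5 m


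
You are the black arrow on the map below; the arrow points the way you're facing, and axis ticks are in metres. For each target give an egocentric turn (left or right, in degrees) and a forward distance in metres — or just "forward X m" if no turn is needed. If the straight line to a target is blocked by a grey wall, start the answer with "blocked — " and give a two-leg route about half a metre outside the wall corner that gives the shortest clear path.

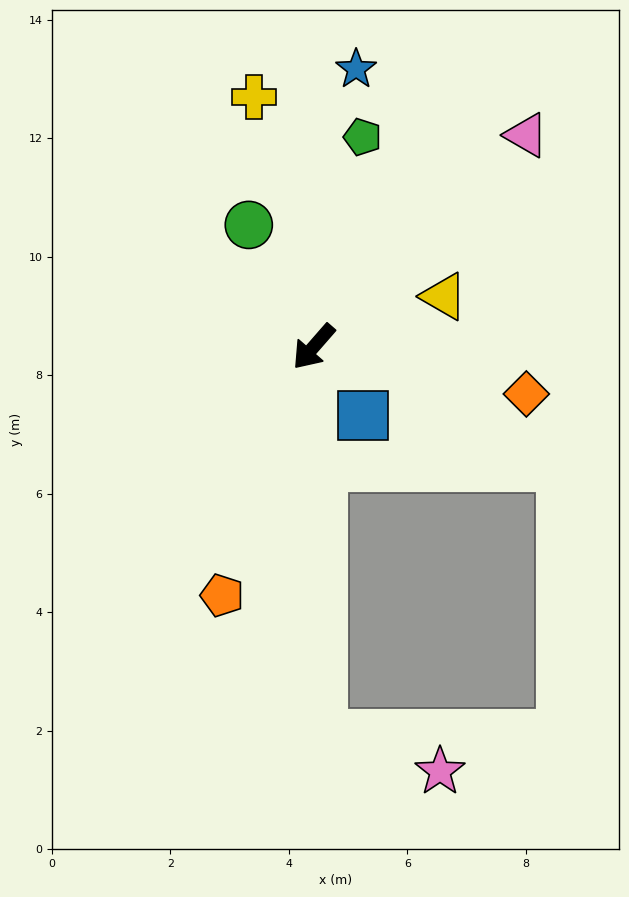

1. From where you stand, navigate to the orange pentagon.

turn left 21°, forward 4.5 m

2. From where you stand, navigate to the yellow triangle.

turn left 152°, forward 2.4 m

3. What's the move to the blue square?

turn left 77°, forward 1.4 m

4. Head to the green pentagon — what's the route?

turn right 152°, forward 3.6 m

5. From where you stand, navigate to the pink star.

blocked — turn left 42°, forward 6.5 m, then turn left 72°, forward 2.1 m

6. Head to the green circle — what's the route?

turn right 111°, forward 2.3 m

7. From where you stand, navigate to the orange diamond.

turn left 119°, forward 3.7 m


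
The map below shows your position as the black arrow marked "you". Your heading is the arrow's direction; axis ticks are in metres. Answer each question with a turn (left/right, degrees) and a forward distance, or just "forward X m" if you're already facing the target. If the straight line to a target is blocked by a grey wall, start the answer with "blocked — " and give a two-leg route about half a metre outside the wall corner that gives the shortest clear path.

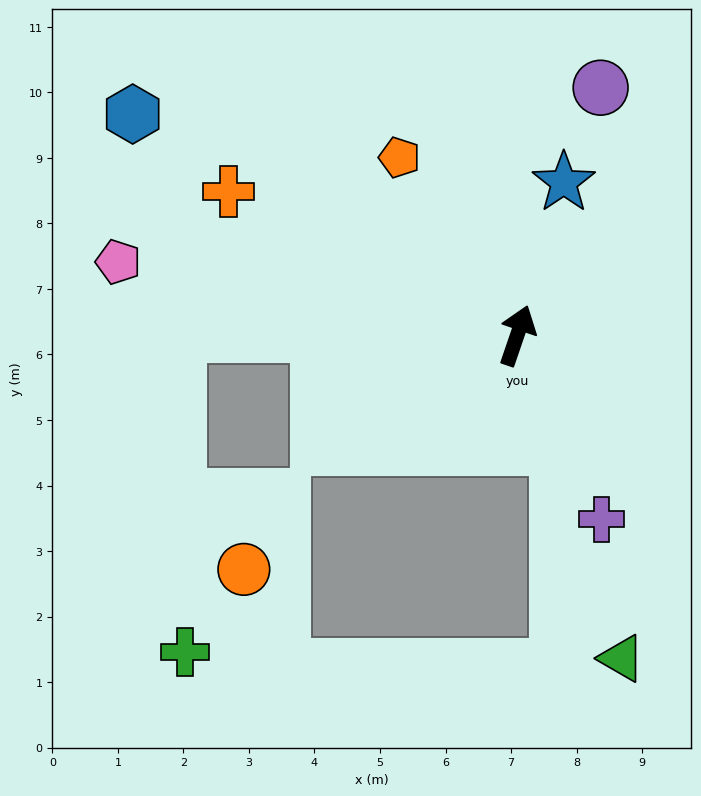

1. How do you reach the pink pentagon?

turn left 98°, forward 6.2 m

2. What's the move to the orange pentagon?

turn left 52°, forward 3.3 m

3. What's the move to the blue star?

forward 2.4 m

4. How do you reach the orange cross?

turn left 82°, forward 4.9 m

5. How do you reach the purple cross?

turn right 137°, forward 3.1 m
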